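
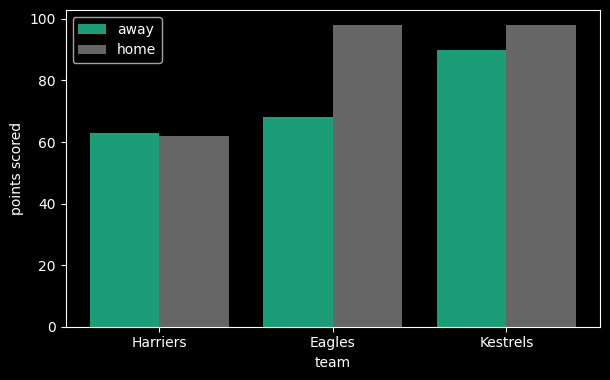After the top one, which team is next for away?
Top 3 for away: Kestrels ≈ 90, Eagles ≈ 70, Harriers ≈ 60.

Eagles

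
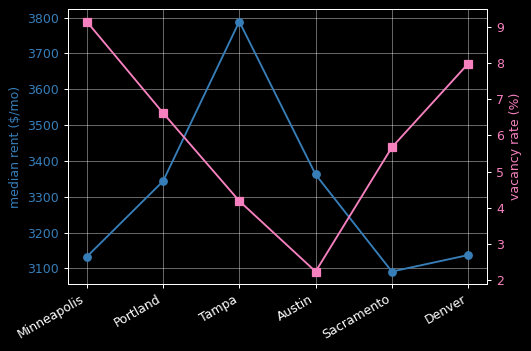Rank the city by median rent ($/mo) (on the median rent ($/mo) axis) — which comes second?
Austin

Top 3 (on the median rent ($/mo) axis): Tampa ≈ 3800, Austin ≈ 3400, Portland ≈ 3300.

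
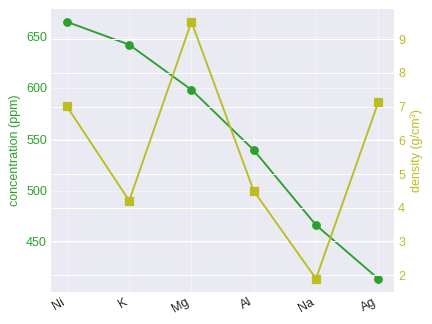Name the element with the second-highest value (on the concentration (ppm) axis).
Top 3 (on the concentration (ppm) axis): Ni ≈ 675, K ≈ 650, Mg ≈ 600.

K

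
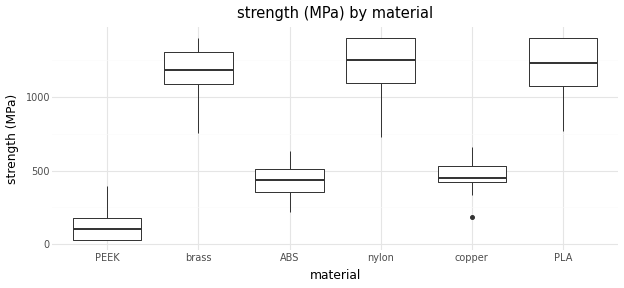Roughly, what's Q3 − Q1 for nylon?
Q3 ≈ 1400, Q1 ≈ 1100; IQR ≈ 300.

≈ 300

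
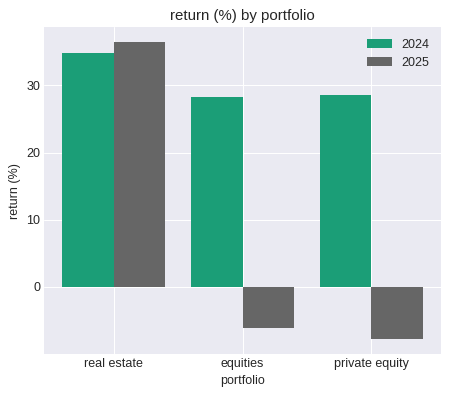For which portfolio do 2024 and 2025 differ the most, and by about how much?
private equity, ≈ 40 %

private equity: 2024 ≈ 30, 2025 ≈ -10 → gap ≈ 40. Next-largest (equities) is only ≈ 35.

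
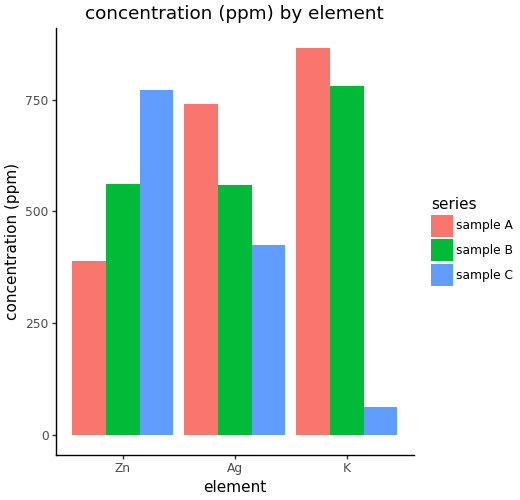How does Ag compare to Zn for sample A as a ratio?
Ag ≈ 700, Zn ≈ 400; 700/400 ≈ 1.75.

≈ 1.75×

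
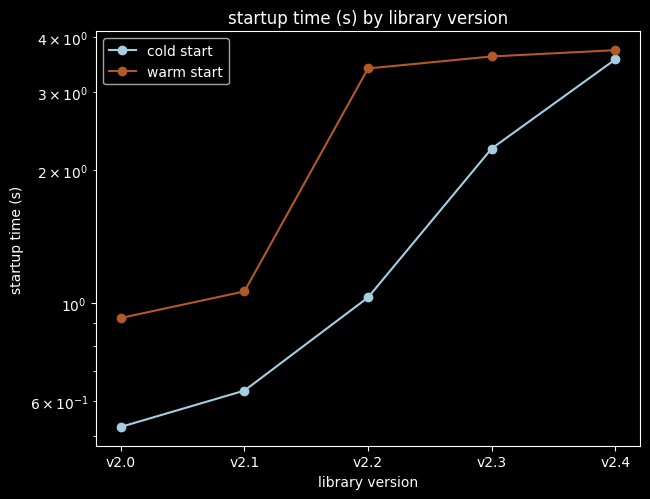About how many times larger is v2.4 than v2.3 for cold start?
v2.4 ≈ 3.5, v2.3 ≈ 2.0; 3.5/2.0 ≈ 1.75.

≈ 1.75×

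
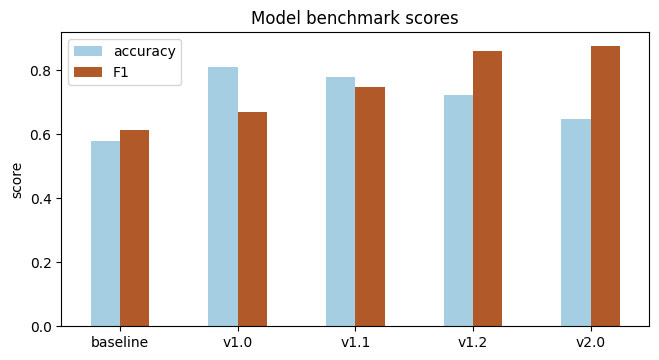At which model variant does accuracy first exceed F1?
v1.0

baseline: accuracy ≈ 0.6 vs F1 ≈ 0.6 (not yet); v1.0: accuracy ≈ 0.8 vs F1 ≈ 0.7 (first crossover).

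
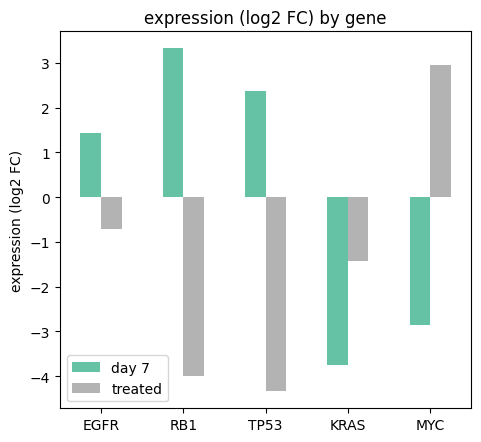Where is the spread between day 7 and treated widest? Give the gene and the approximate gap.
RB1: day 7 ≈ 3, treated ≈ -4 → gap ≈ 7. Next-largest (TP53) is only ≈ 6.

RB1, ≈ 7 log2 FC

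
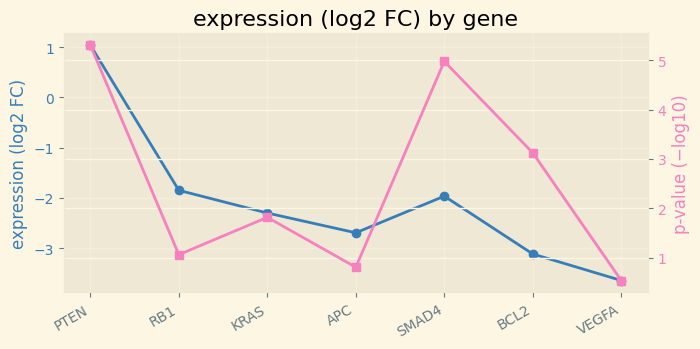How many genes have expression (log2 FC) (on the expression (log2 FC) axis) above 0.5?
1

Above 0.5: PTEN.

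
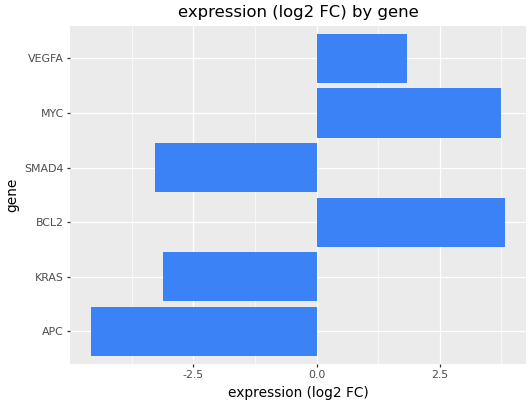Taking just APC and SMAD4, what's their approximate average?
(-5 + -3) / 2 ≈ -4.

≈ -4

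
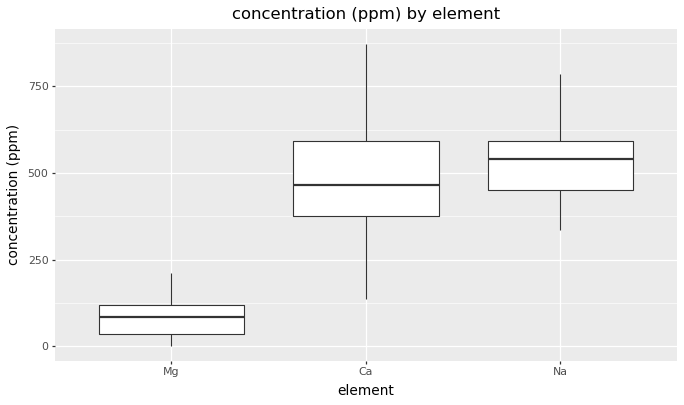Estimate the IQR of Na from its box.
Q3 ≈ 600, Q1 ≈ 450; IQR ≈ 150.

≈ 150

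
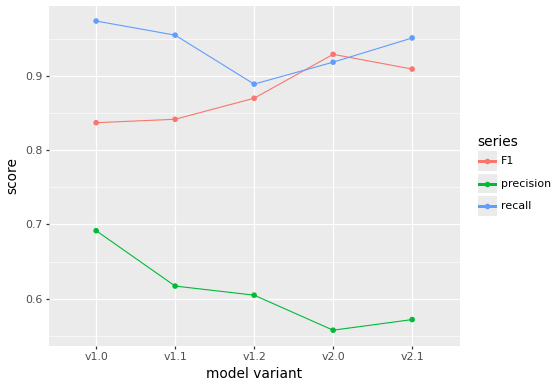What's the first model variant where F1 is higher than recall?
v1.2: F1 ≈ 0.85 vs recall ≈ 0.90 (not yet); v2.0: F1 ≈ 0.95 vs recall ≈ 0.90 (first crossover).

v2.0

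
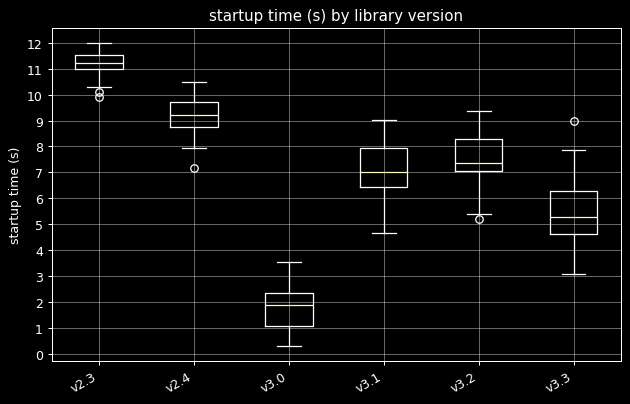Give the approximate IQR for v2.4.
Q3 ≈ 10, Q1 ≈ 9; IQR ≈ 1.

≈ 1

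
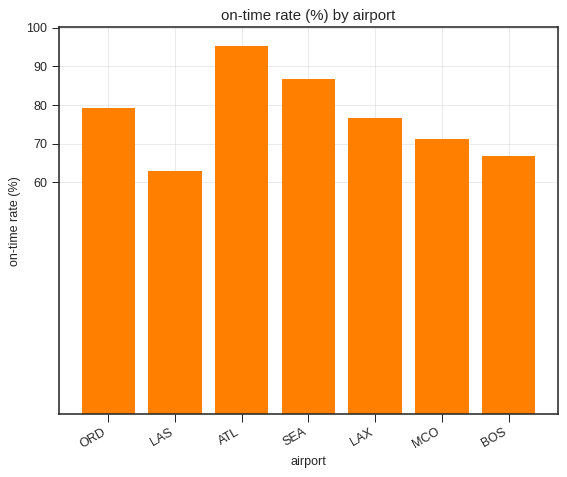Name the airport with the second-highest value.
Top 3: ATL ≈ 100, SEA ≈ 90, ORD ≈ 80.

SEA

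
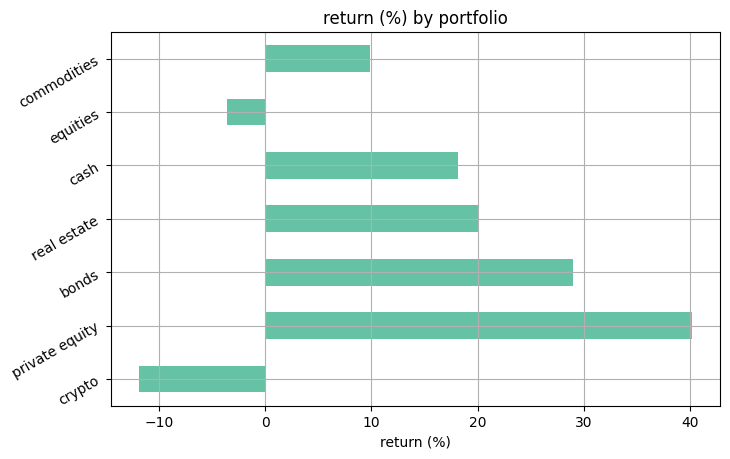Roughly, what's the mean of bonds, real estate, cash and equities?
≈ 16

(30 + 20 + 20 + -5) / 4 ≈ 16.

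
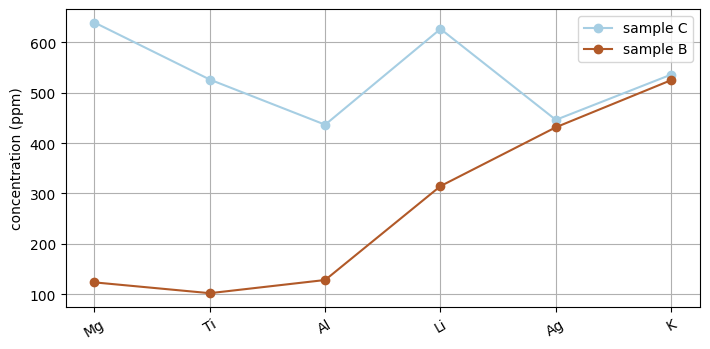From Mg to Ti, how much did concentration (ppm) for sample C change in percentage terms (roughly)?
≈ -15.4%

Mg ≈ 650, Ti ≈ 550; (550 − 650) / 650 ≈ -15.4%.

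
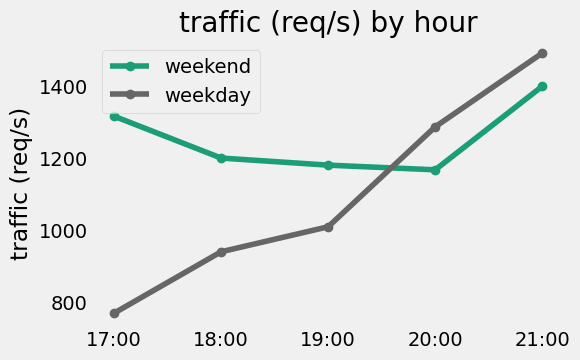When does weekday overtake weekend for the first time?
19:00: weekday ≈ 1000 vs weekend ≈ 1200 (not yet); 20:00: weekday ≈ 1300 vs weekend ≈ 1200 (first crossover).

20:00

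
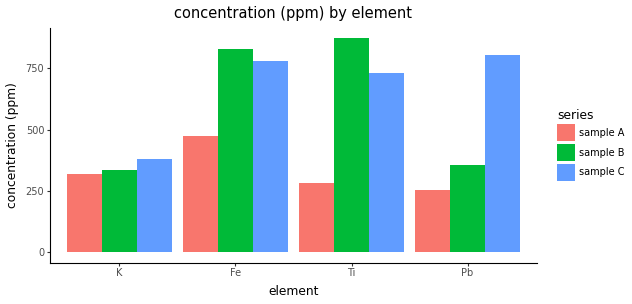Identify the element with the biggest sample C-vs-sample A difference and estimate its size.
Pb, ≈ 500 ppm

Pb: sample C ≈ 800, sample A ≈ 300 → gap ≈ 500. Next-largest (Ti) is only ≈ 400.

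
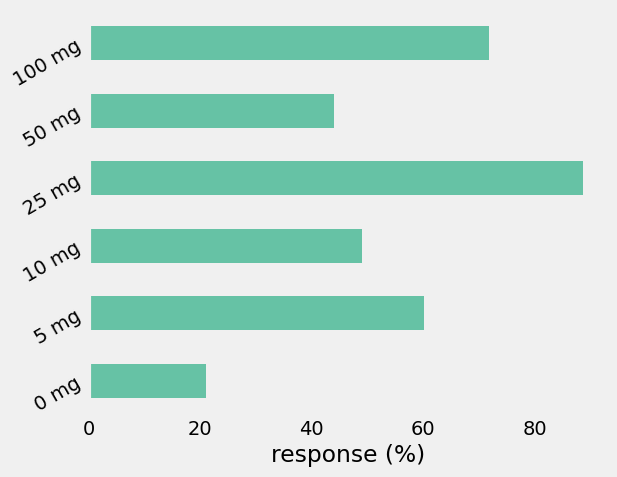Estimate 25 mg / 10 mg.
≈ 1.8×

25 mg ≈ 90, 10 mg ≈ 50; 90/50 ≈ 1.8.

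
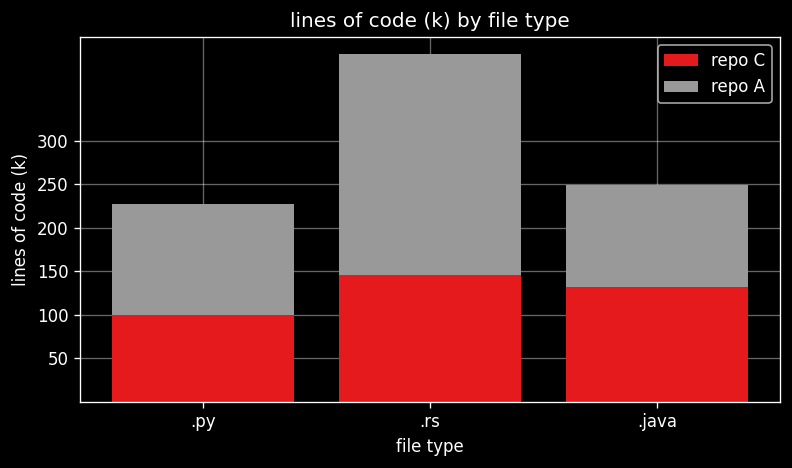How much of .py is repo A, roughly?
repo A top ≈ 250, bottom ≈ 100; segment ≈ 150.

≈ 150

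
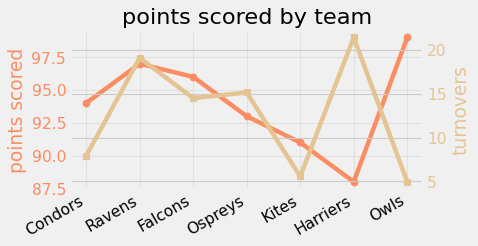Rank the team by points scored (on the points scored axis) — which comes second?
Top 3 (on the points scored axis): Owls ≈ 99, Ravens ≈ 97, Falcons ≈ 96.

Ravens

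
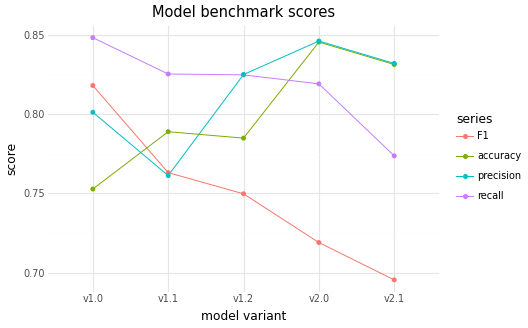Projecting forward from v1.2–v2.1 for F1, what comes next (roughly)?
≈ 0.68

Last three: 0.74, 0.72, 0.70 → slope ≈ -0.02/step → next ≈ 0.68.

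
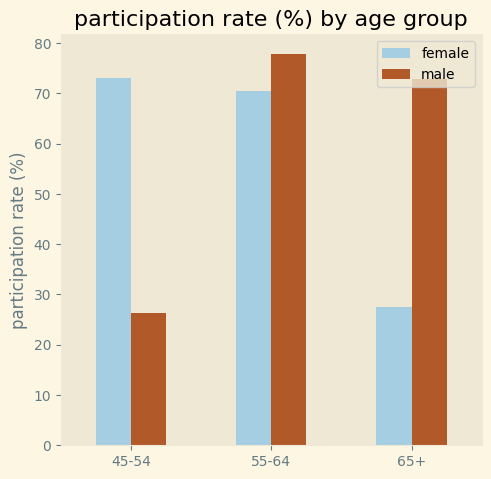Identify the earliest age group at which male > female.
55-64

45-54: male ≈ 30 vs female ≈ 70 (not yet); 55-64: male ≈ 80 vs female ≈ 70 (first crossover).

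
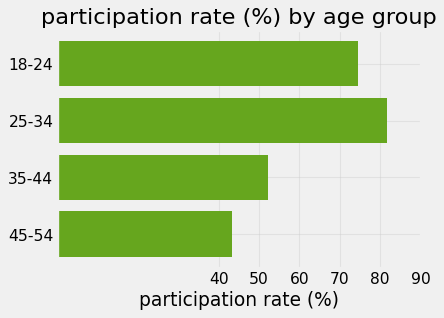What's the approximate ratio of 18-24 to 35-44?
18-24 ≈ 70, 35-44 ≈ 50; 70/50 ≈ 1.4.

≈ 1.4×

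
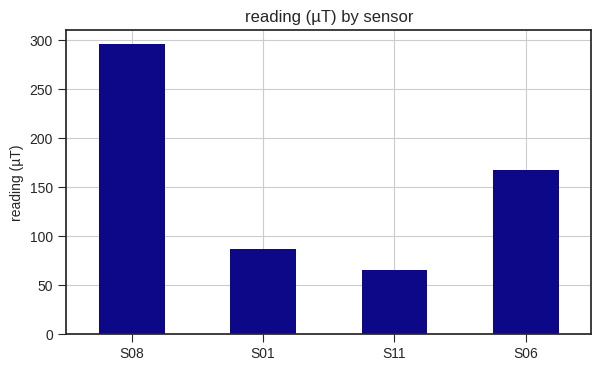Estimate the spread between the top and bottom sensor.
≈ 225

Max S08 ≈ 300, min S11 ≈ 75; range ≈ 225.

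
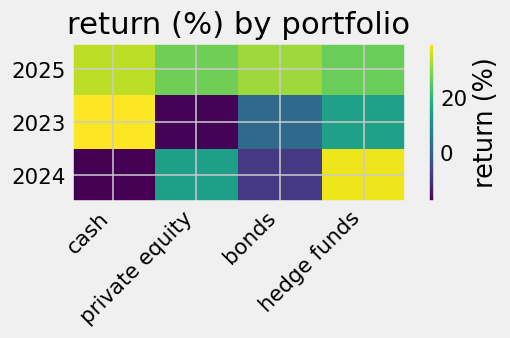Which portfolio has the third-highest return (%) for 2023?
Top 4 for 2023: cash ≈ 40, hedge funds ≈ 15, bonds ≈ 0, private equity ≈ -15.

bonds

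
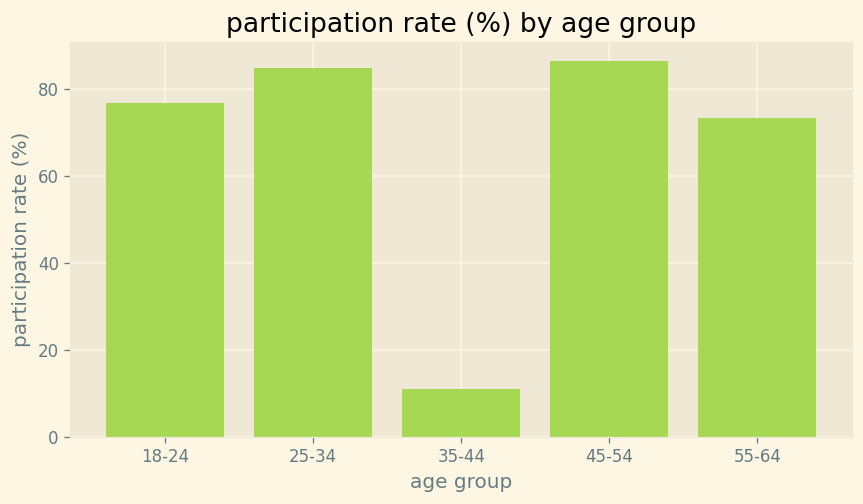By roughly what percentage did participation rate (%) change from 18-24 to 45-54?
18-24 ≈ 80, 45-54 ≈ 90; (90 − 80) / 80 ≈ +12.5%.

≈ +12.5%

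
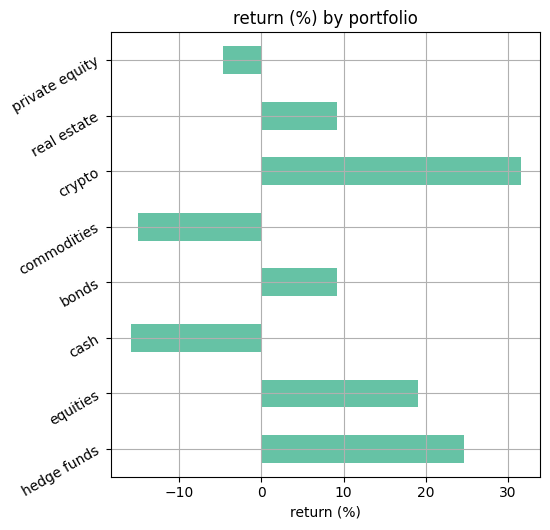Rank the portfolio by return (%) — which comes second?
hedge funds

Top 3: crypto ≈ 30, hedge funds ≈ 25, equities ≈ 20.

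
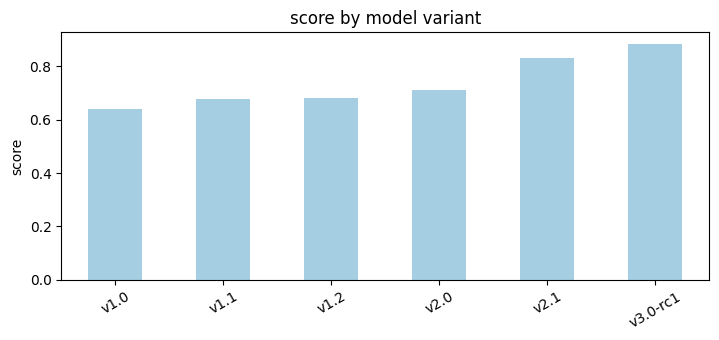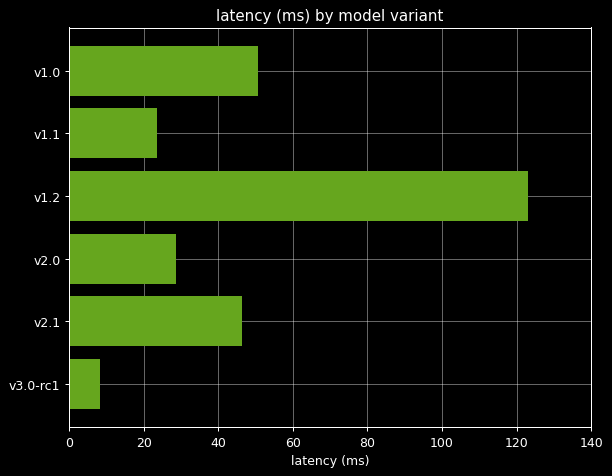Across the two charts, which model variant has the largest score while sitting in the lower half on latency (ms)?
v3.0-rc1

Chart 2 median latency (ms) ≈ 40; below-median model variants: v1.1, v2.0, v3.0-rc1. Among those, v3.0-rc1 has the highest score (≈ 0.9).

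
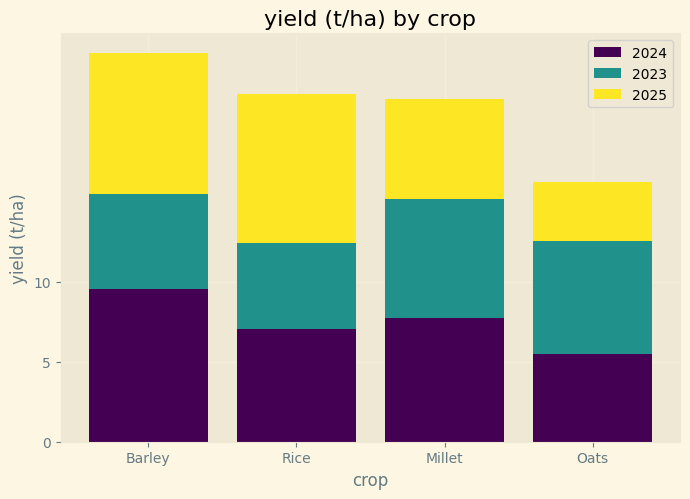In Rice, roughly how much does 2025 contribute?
2025 top ≈ 20, bottom ≈ 10; segment ≈ 10.

≈ 10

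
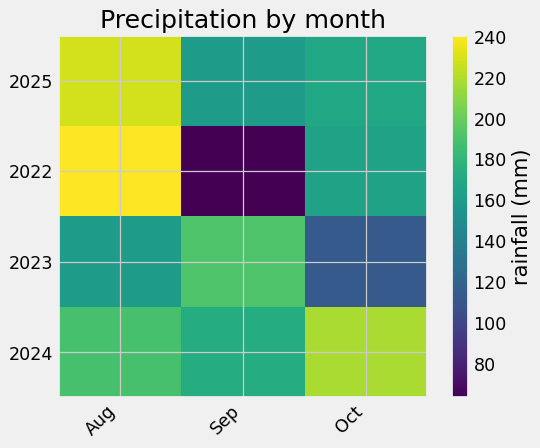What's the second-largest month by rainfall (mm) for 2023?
Top 3 for 2023: Sep ≈ 200, Aug ≈ 160, Oct ≈ 120.

Aug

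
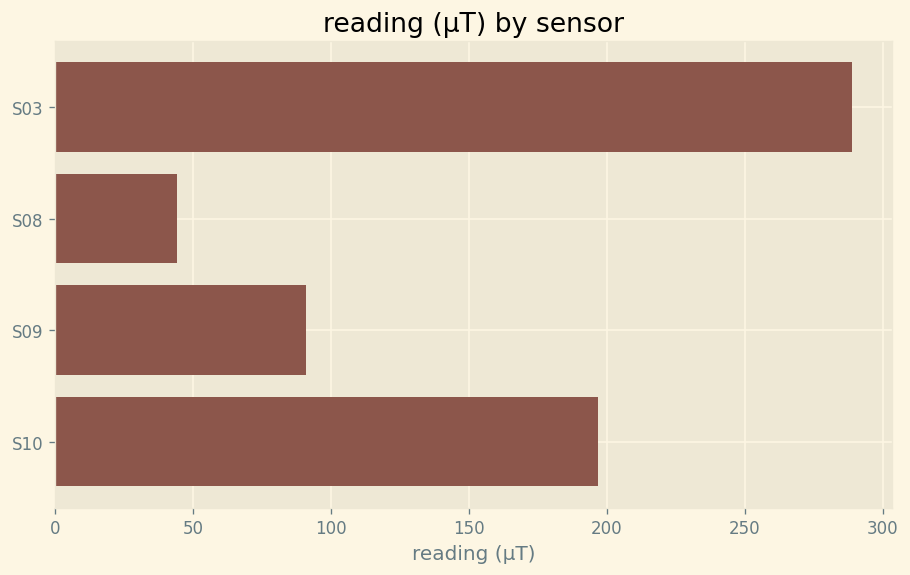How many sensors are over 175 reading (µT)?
Above 175: S03, S10.

2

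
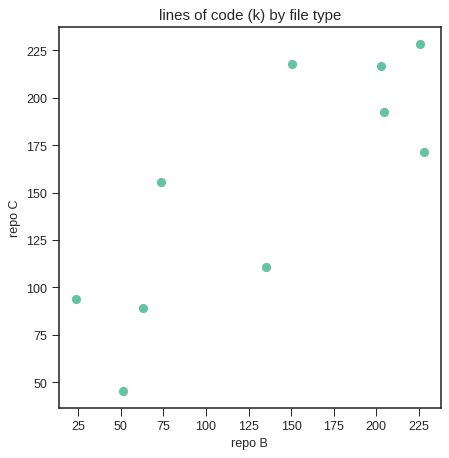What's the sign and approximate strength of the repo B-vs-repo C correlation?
positive, strong

Points are positively correlated; strong (|r| ≈ 0.8).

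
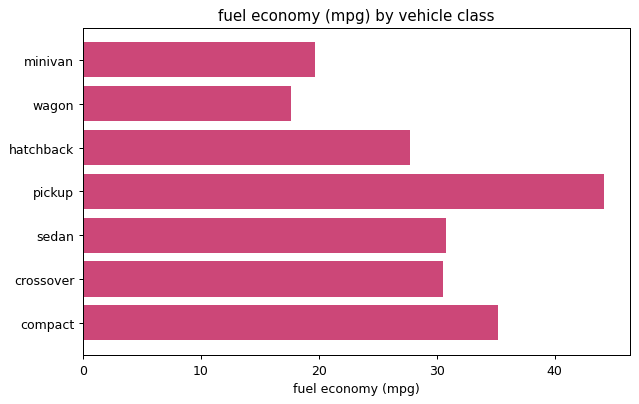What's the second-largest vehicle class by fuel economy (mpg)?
compact

Top 3: pickup ≈ 45, compact ≈ 35, sedan ≈ 30.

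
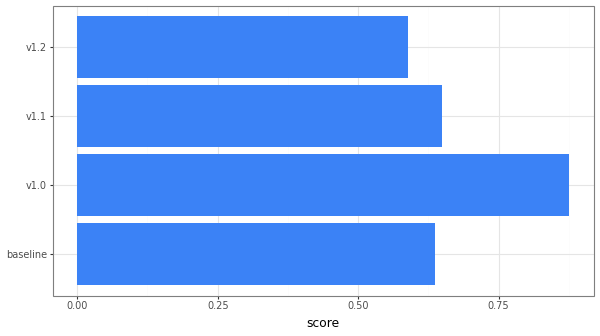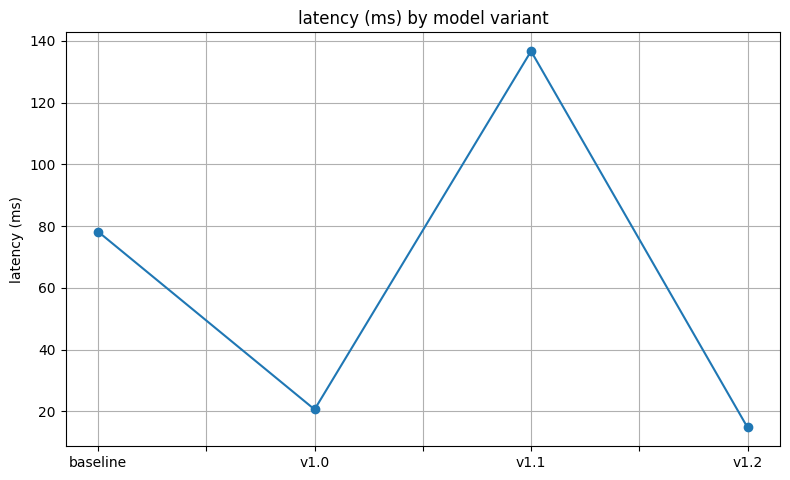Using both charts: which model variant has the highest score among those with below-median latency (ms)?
v1.0

Chart 2 median latency (ms) ≈ 40; below-median model variants: v1.0, v1.2. Among those, v1.0 has the highest score (≈ 0.9).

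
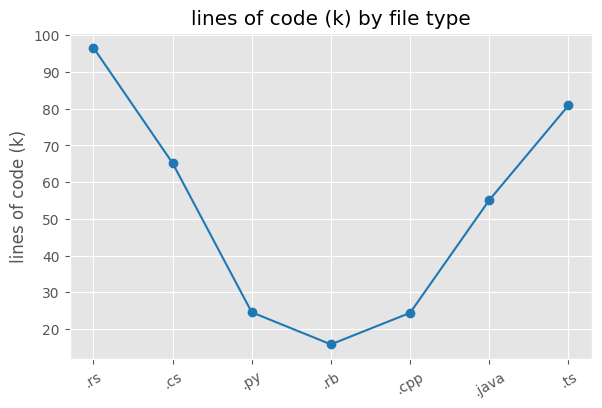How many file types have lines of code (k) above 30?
Above 30: .rs, .cs, .java, .ts.

4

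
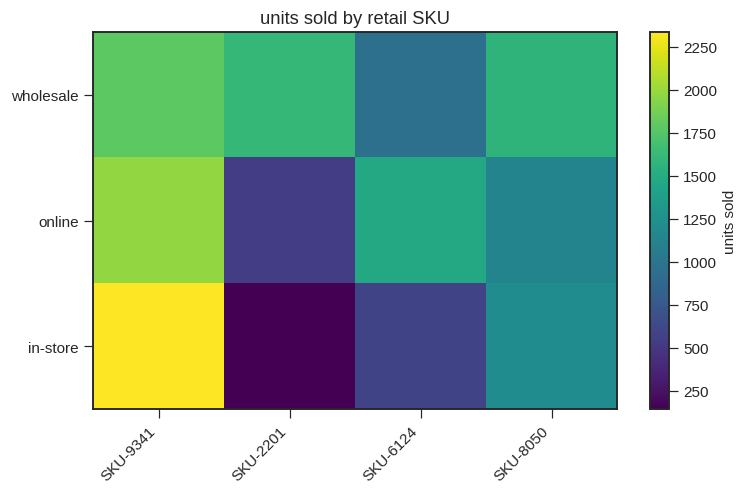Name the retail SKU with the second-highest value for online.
Top 3 for online: SKU-9341 ≈ 2000, SKU-6124 ≈ 1400, SKU-8050 ≈ 1200.

SKU-6124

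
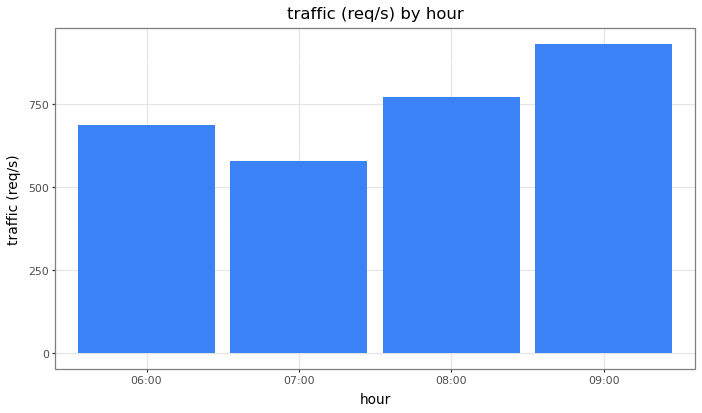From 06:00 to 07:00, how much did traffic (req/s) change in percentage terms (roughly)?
06:00 ≈ 700, 07:00 ≈ 600; (600 − 700) / 700 ≈ -14.3%.

≈ -14.3%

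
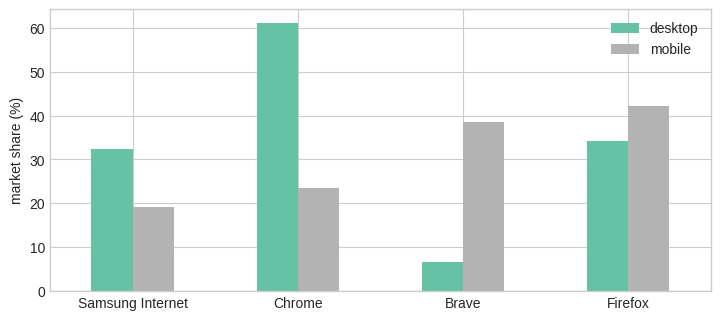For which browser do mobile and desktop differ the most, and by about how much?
Chrome: mobile ≈ 20, desktop ≈ 60 → gap ≈ 40. Next-largest (Brave) is only ≈ 30.

Chrome, ≈ 40 %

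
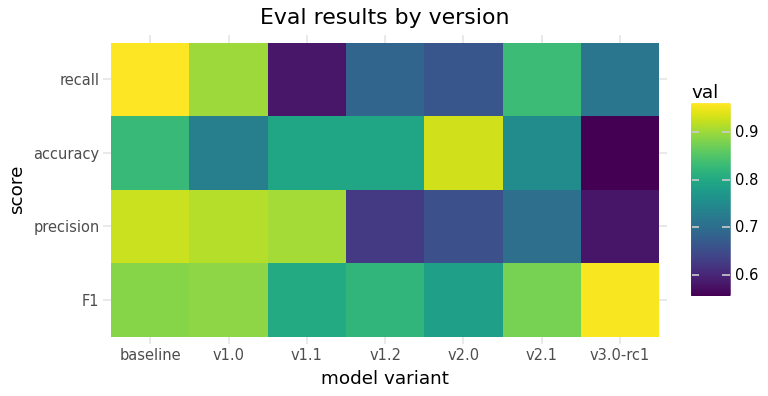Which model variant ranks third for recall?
v2.1

Top 4 for recall: baseline ≈ 0.95, v1.0 ≈ 0.90, v2.1 ≈ 0.85, v3.0-rc1 ≈ 0.70.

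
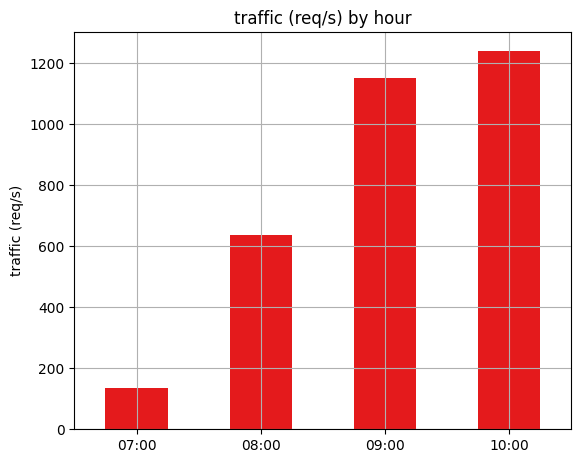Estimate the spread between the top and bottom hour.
≈ 1000

Max 10:00 ≈ 1200, min 07:00 ≈ 200; range ≈ 1000.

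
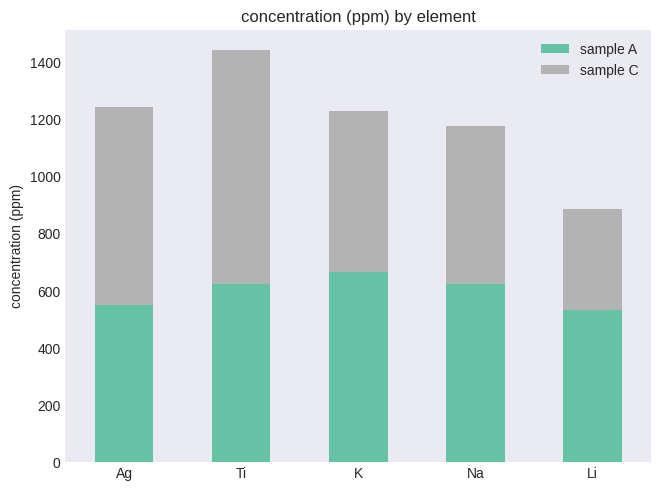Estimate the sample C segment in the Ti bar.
sample C top ≈ 1400, bottom ≈ 600; segment ≈ 800.

≈ 800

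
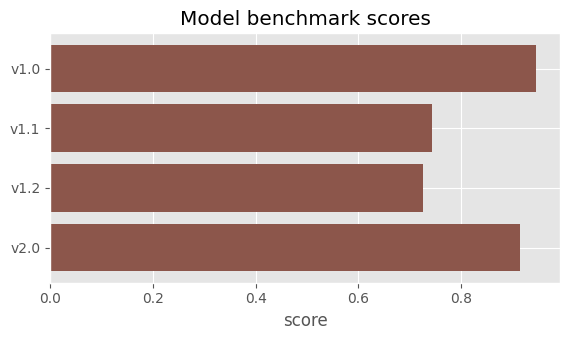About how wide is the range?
≈ 0.2

Max v1.0 ≈ 0.9, min v1.2 ≈ 0.7; range ≈ 0.2.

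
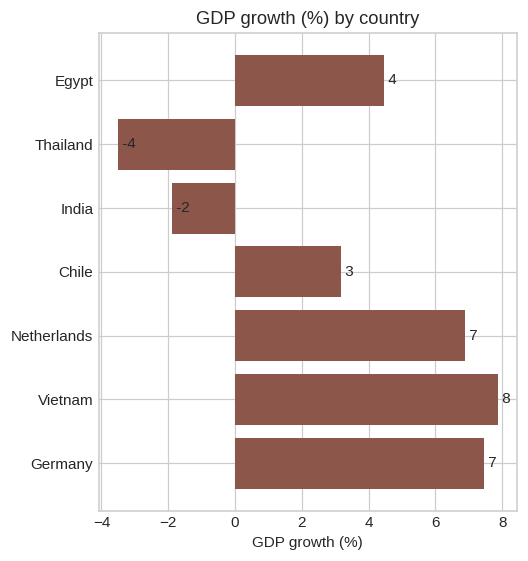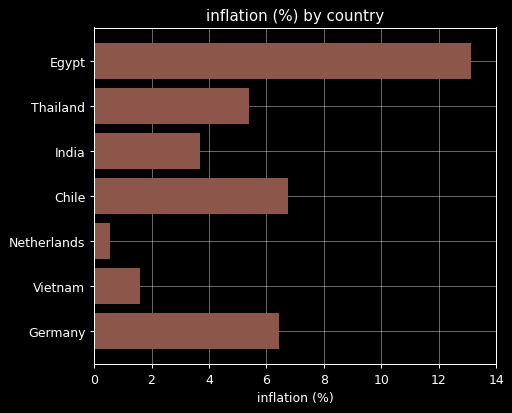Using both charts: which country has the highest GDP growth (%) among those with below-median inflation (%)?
Chart 2 median inflation (%) ≈ 6; below-median countries: India, Netherlands, Vietnam. Among those, Vietnam has the highest GDP growth (%) (≈ 8).

Vietnam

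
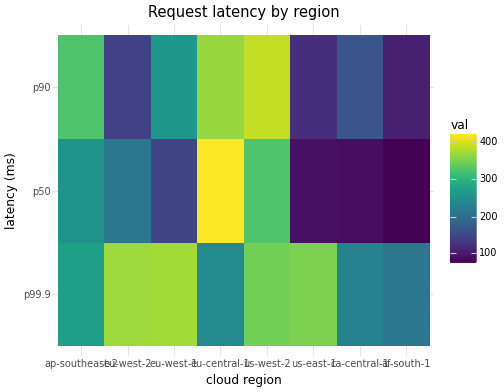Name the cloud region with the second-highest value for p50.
Top 3 for p50: eu-central-1 ≈ 400, us-west-2 ≈ 350, ap-southeast-2 ≈ 250.

us-west-2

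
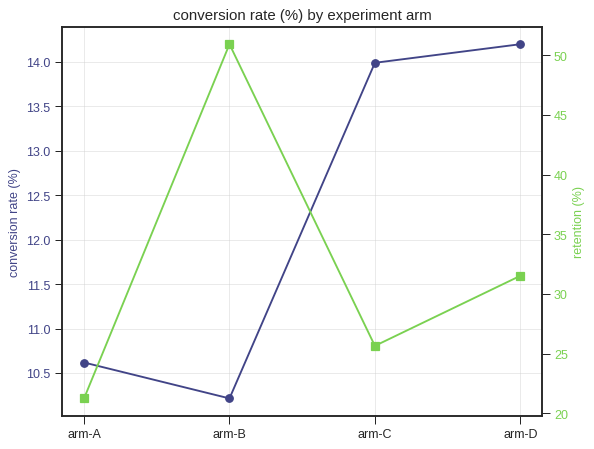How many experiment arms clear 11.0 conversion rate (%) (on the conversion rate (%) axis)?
2

Above 11.0: arm-C, arm-D.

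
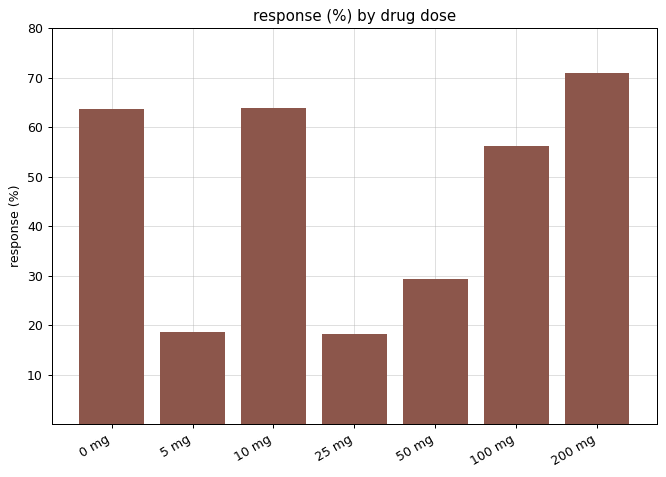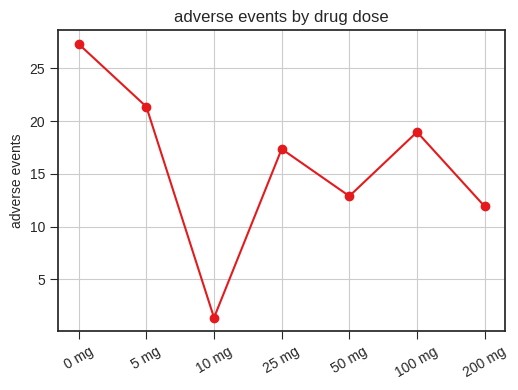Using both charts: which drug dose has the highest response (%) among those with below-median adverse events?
Chart 2 median adverse events ≈ 15; below-median drug doses: 10 mg, 50 mg, 200 mg. Among those, 200 mg has the highest response (%) (≈ 70).

200 mg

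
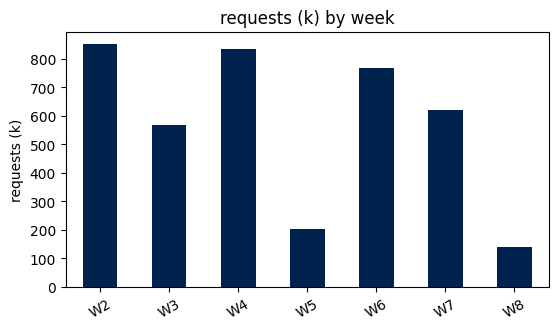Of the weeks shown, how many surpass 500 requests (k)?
Above 500: W2, W3, W4, W6, W7.

5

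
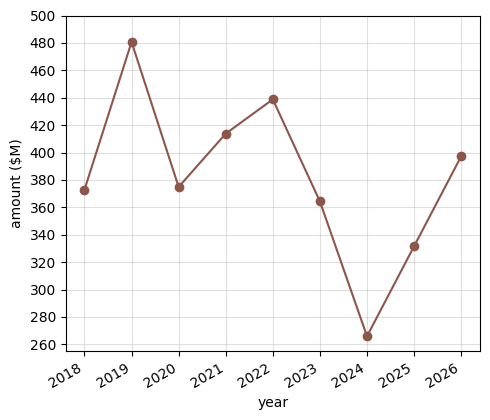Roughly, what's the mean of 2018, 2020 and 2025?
(380 + 380 + 340) / 3 ≈ 367.

≈ 367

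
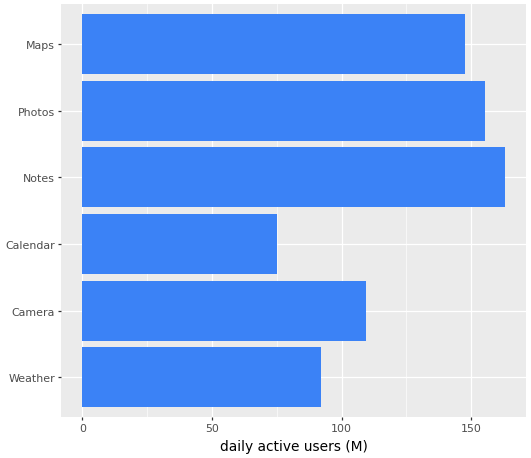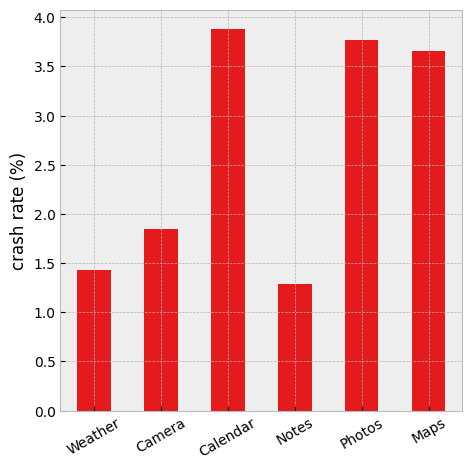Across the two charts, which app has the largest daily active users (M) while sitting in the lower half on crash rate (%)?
Notes

Chart 2 median crash rate (%) ≈ 3; below-median apps: Weather, Camera, Notes. Among those, Notes has the highest daily active users (M) (≈ 160).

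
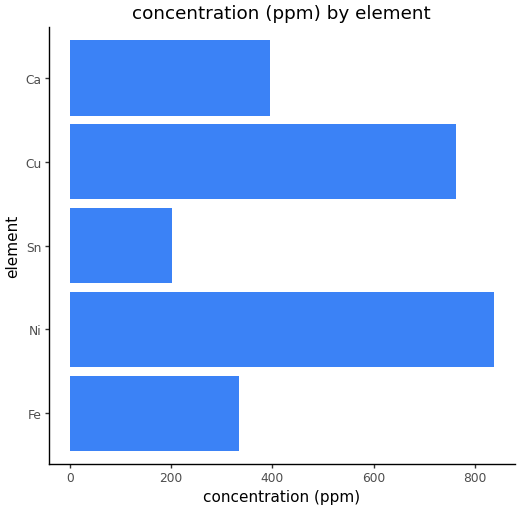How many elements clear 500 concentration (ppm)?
2

Above 500: Ni, Cu.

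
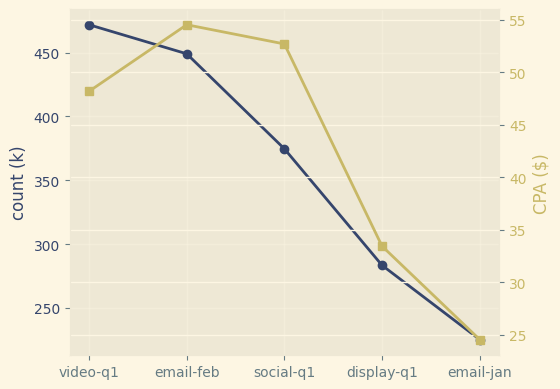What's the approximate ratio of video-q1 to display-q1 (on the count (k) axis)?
≈ 1.73×

video-q1 ≈ 475, display-q1 ≈ 275; 475/275 ≈ 1.73.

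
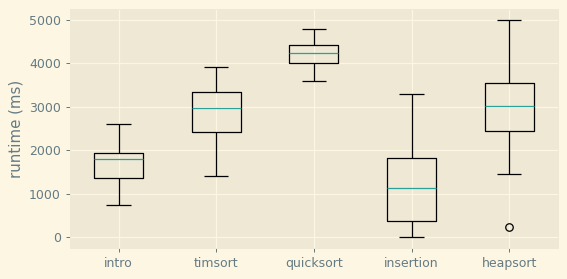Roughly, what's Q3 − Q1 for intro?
Q3 ≈ 2000, Q1 ≈ 1500; IQR ≈ 500.

≈ 500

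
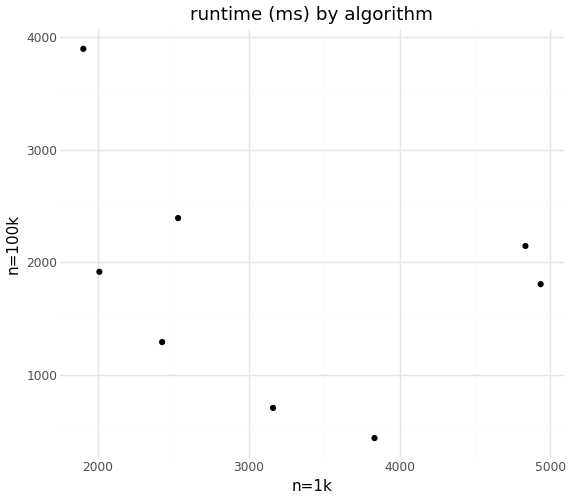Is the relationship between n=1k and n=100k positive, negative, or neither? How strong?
Points are negatively correlated; weak (|r| ≈ 0.3).

negative, weak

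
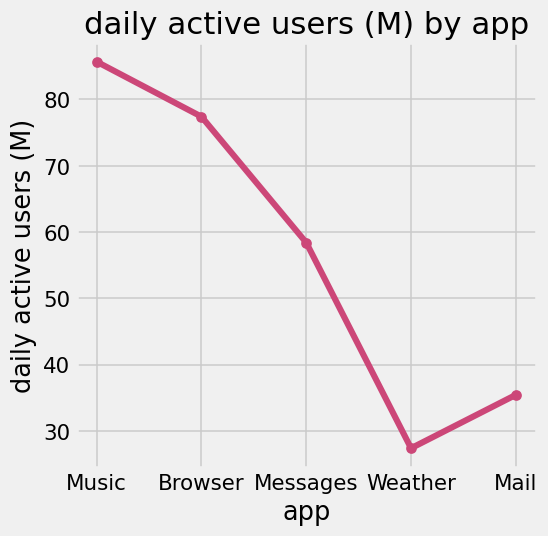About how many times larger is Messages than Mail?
≈ 1.71×

Messages ≈ 60, Mail ≈ 35; 60/35 ≈ 1.71.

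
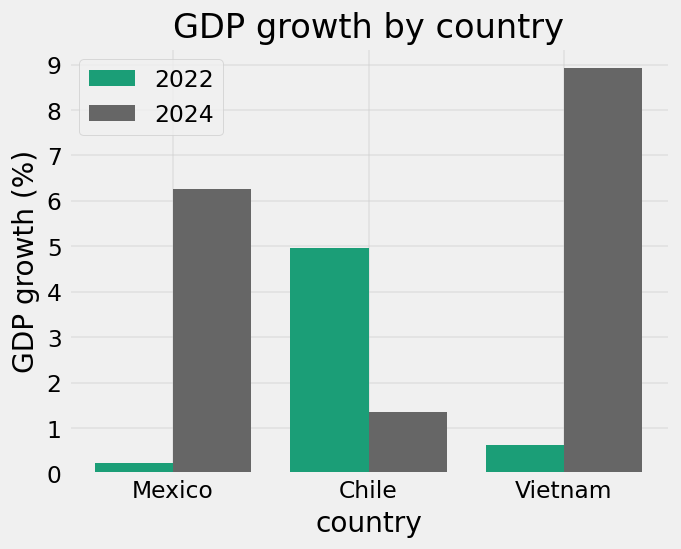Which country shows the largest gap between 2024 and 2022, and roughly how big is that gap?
Vietnam: 2024 ≈ 9, 2022 ≈ 1 → gap ≈ 8. Next-largest (Mexico) is only ≈ 6.

Vietnam, ≈ 8 %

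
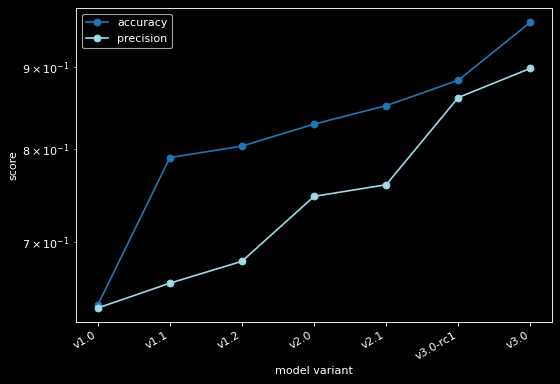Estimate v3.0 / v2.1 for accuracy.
≈ 1.12×

v3.0 ≈ 0.95, v2.1 ≈ 0.85; 0.95/0.85 ≈ 1.12.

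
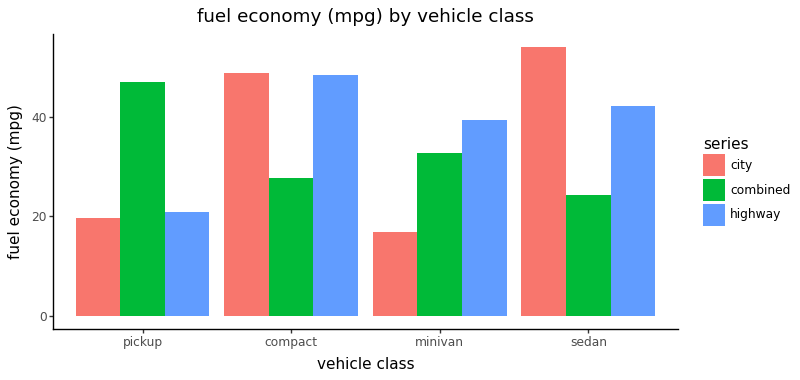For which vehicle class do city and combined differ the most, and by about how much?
sedan, ≈ 30 mpg

sedan: city ≈ 55, combined ≈ 25 → gap ≈ 30. Next-largest (pickup) is only ≈ 25.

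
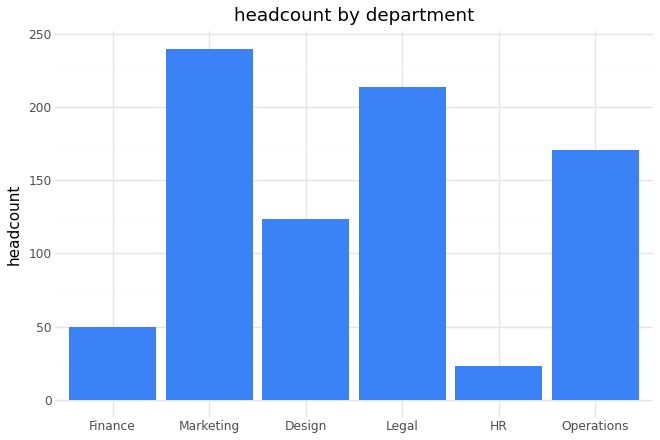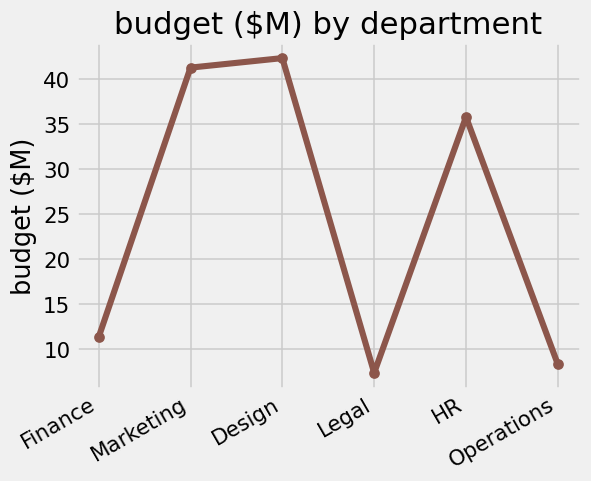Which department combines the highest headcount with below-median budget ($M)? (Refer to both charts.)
Legal

Chart 2 median budget ($M) ≈ 25; below-median departments: Finance, Legal, Operations. Among those, Legal has the highest headcount (≈ 225).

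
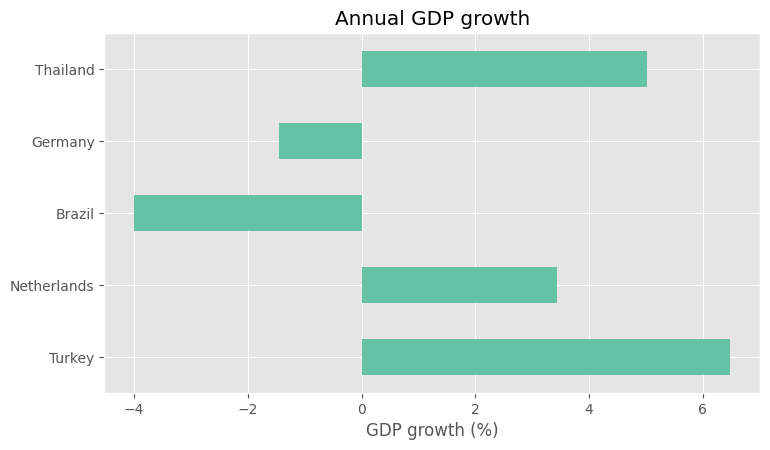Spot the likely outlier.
Brazil ≈ -4; the rest sit between ≈ -1 and ≈ 6.

Brazil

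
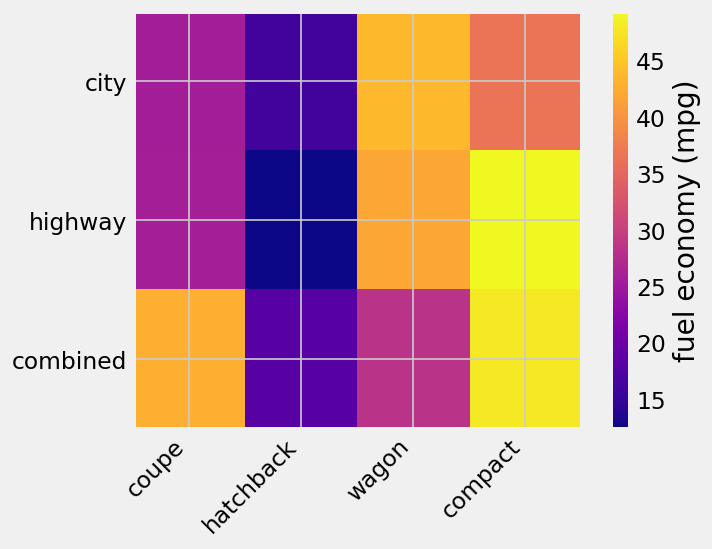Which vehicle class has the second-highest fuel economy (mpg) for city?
compact

Top 3 for city: wagon ≈ 45, compact ≈ 35, coupe ≈ 25.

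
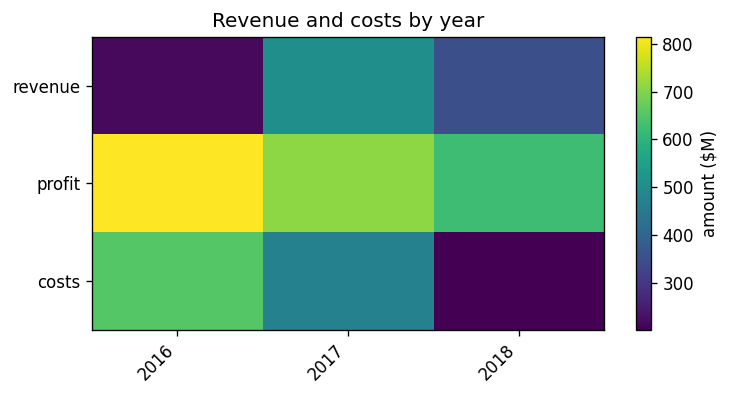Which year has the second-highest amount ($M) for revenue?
Top 3 for revenue: 2017 ≈ 500, 2018 ≈ 400, 2016 ≈ 200.

2018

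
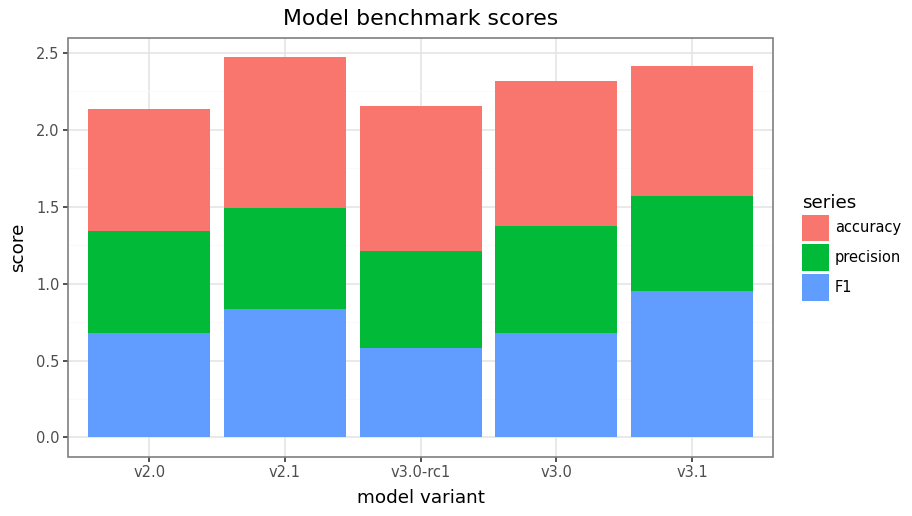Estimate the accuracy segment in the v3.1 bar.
accuracy top ≈ 2.5, bottom ≈ 1.5; segment ≈ 1.0.

≈ 1.0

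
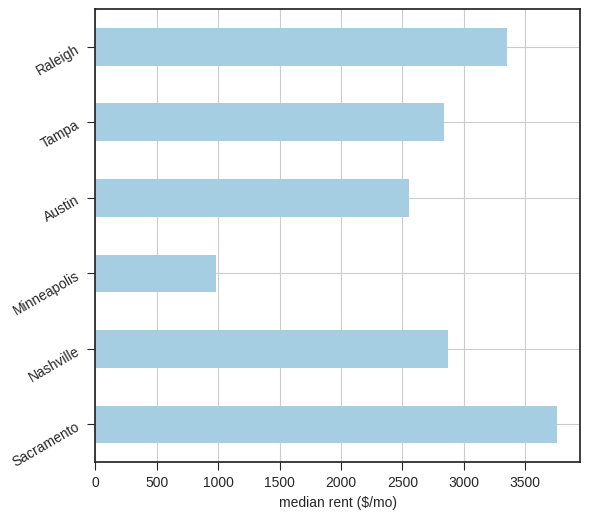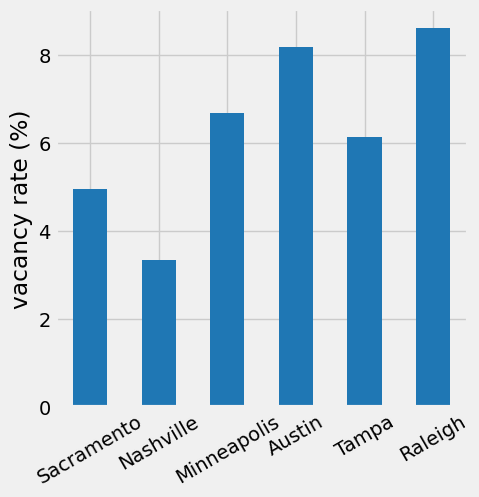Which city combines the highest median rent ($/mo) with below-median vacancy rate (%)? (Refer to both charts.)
Sacramento

Chart 2 median vacancy rate (%) ≈ 6; below-median cities: Sacramento, Nashville, Tampa. Among those, Sacramento has the highest median rent ($/mo) (≈ 4000).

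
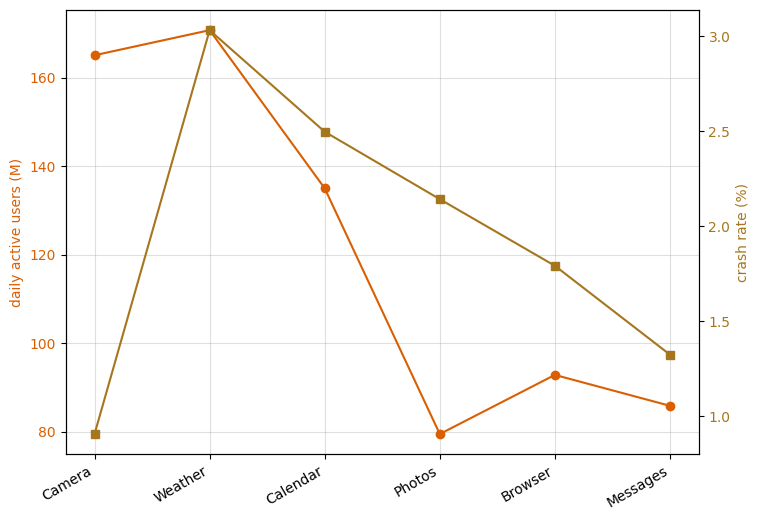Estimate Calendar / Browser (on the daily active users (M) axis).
Calendar ≈ 140, Browser ≈ 90; 140/90 ≈ 1.56.

≈ 1.56×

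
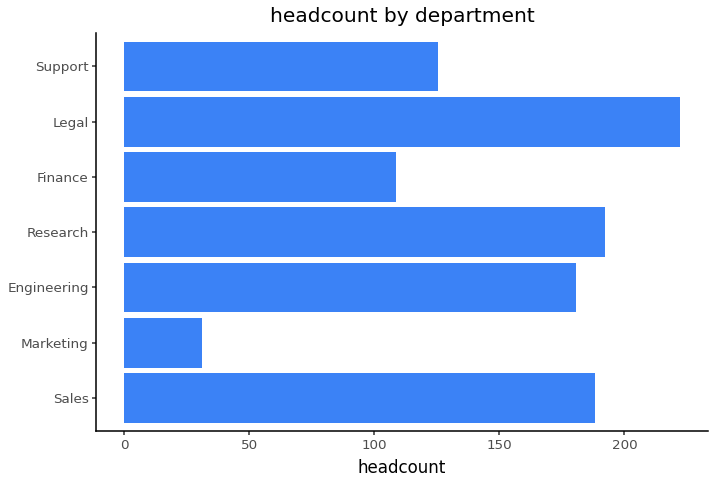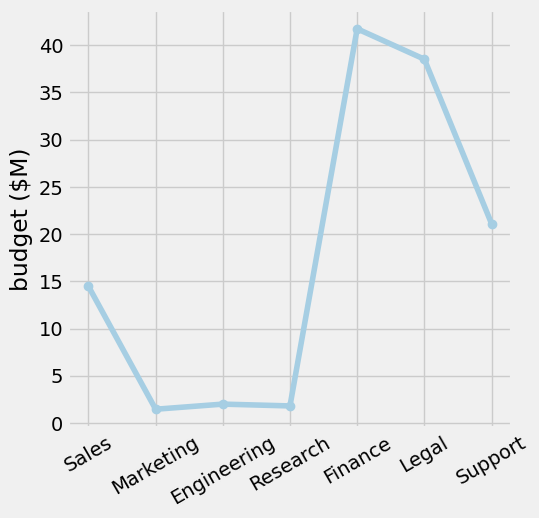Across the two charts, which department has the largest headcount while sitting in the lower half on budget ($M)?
Chart 2 median budget ($M) ≈ 15; below-median departments: Marketing, Engineering, Research. Among those, Research has the highest headcount (≈ 200).

Research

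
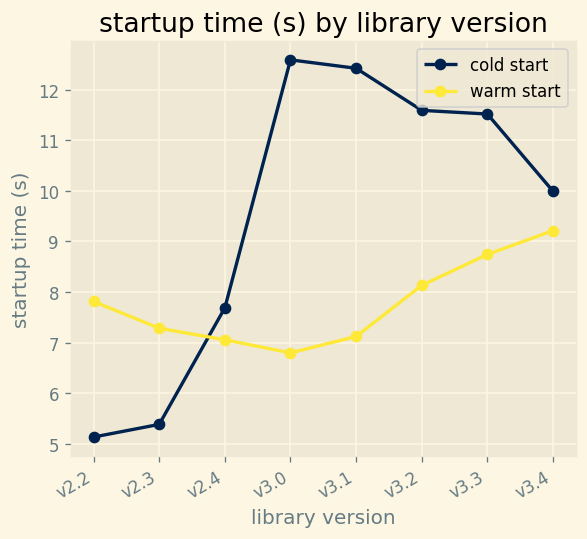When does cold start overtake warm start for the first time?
v2.4

v2.3: cold start ≈ 5 vs warm start ≈ 7 (not yet); v2.4: cold start ≈ 8 vs warm start ≈ 7 (first crossover).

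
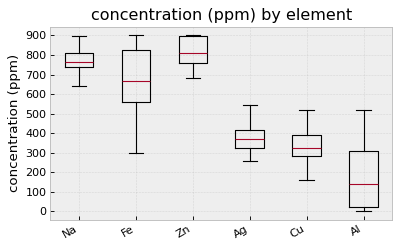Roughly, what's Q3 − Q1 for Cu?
≈ 100

Q3 ≈ 400, Q1 ≈ 300; IQR ≈ 100.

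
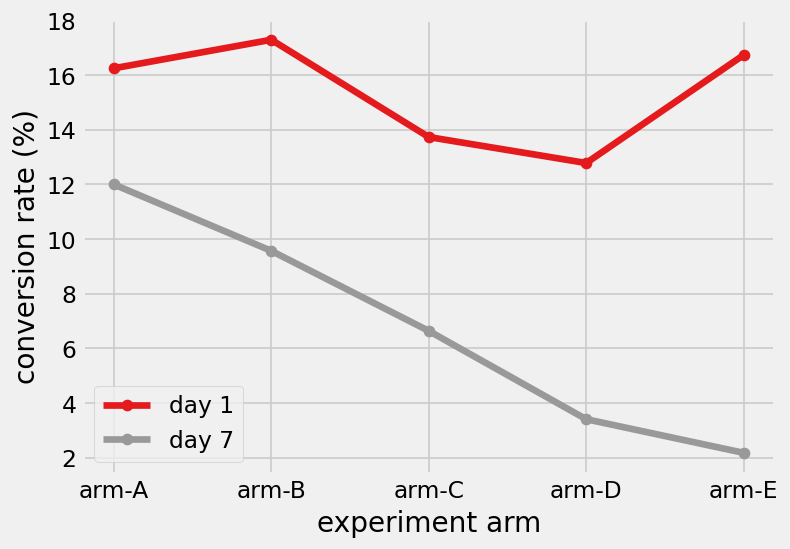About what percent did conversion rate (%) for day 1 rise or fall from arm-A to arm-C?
≈ -12.5%

arm-A ≈ 16, arm-C ≈ 14; (14 − 16) / 16 ≈ -12.5%.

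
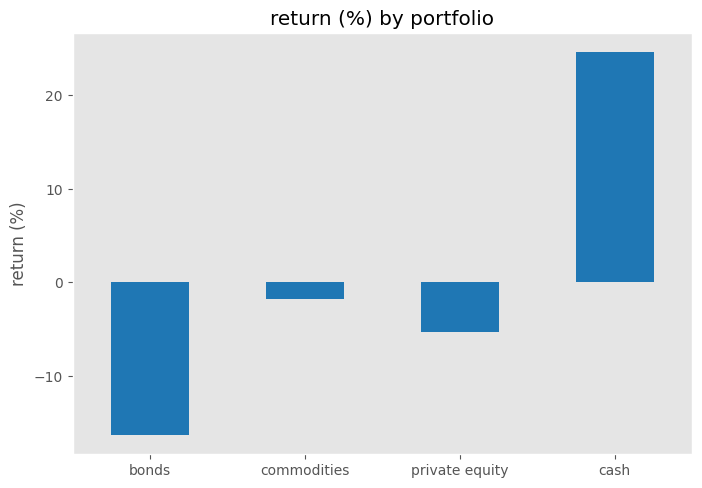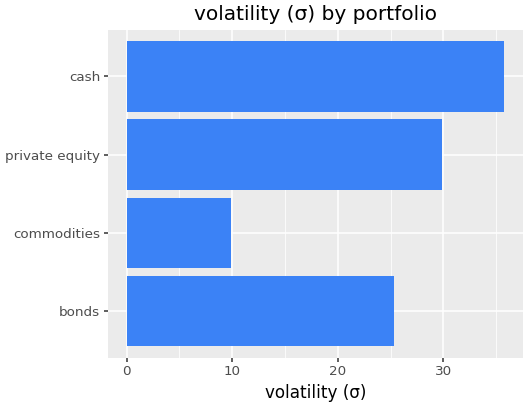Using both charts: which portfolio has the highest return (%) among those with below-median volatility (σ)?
commodities

Chart 2 median volatility (σ) ≈ 30; below-median portfolios: bonds, commodities. Among those, commodities has the highest return (%) (≈ 0).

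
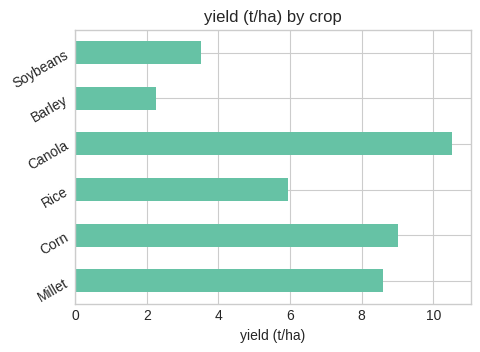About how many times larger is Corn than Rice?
Corn ≈ 9, Rice ≈ 6; 9/6 ≈ 1.5.

≈ 1.5×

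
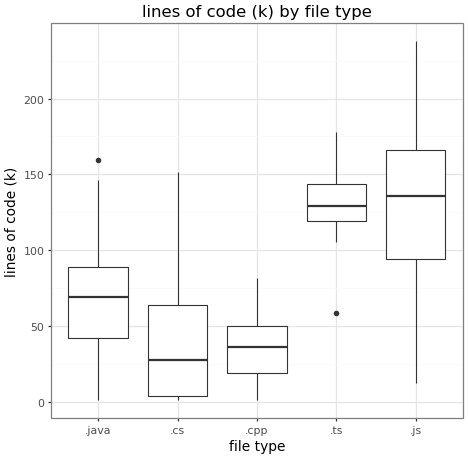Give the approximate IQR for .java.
Q3 ≈ 90, Q1 ≈ 40; IQR ≈ 50.

≈ 50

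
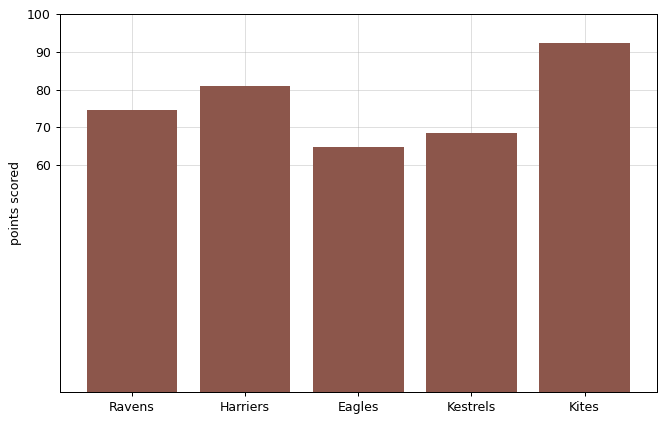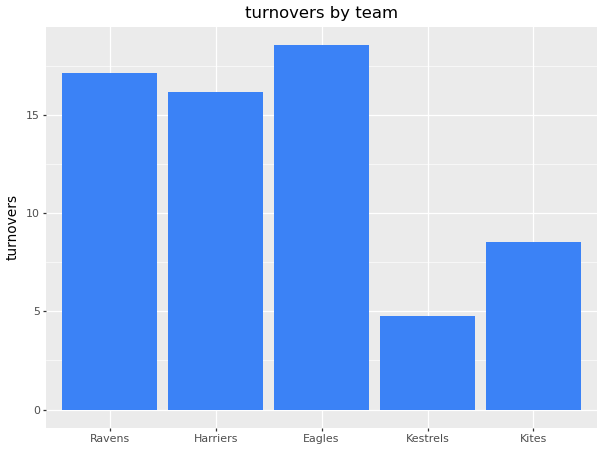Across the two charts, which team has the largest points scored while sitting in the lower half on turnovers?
Kites

Chart 2 median turnovers ≈ 16; below-median teams: Kestrels, Kites. Among those, Kites has the highest points scored (≈ 90).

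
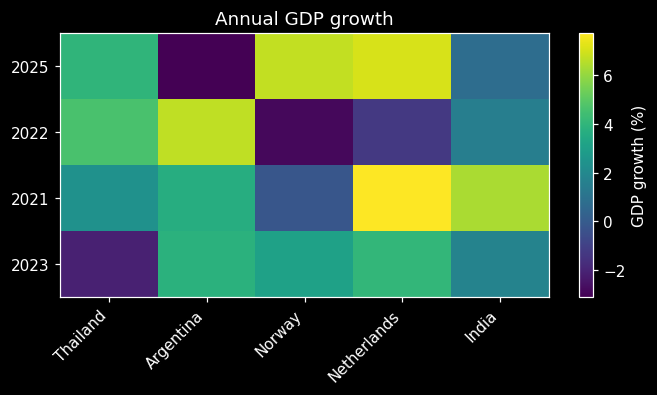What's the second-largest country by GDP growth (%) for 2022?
Thailand

Top 3 for 2022: Argentina ≈ 7, Thailand ≈ 5, India ≈ 2.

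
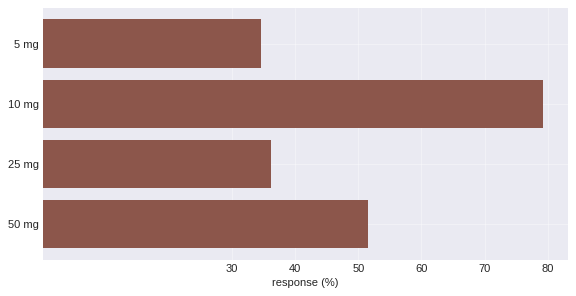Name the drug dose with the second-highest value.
50 mg

Top 3: 10 mg ≈ 80, 50 mg ≈ 50, 25 mg ≈ 40.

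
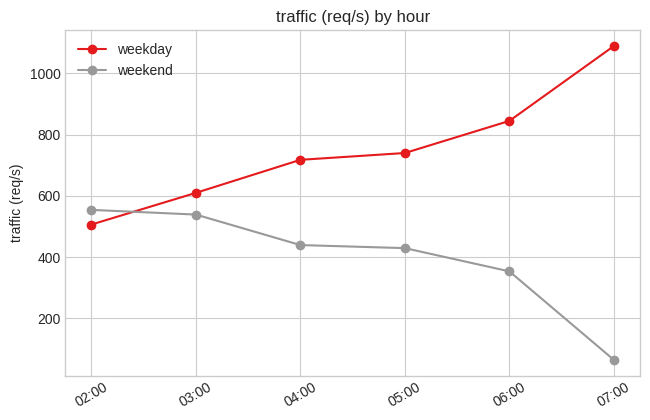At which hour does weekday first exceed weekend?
02:00: weekday ≈ 500 vs weekend ≈ 600 (not yet); 03:00: weekday ≈ 600 vs weekend ≈ 500 (first crossover).

03:00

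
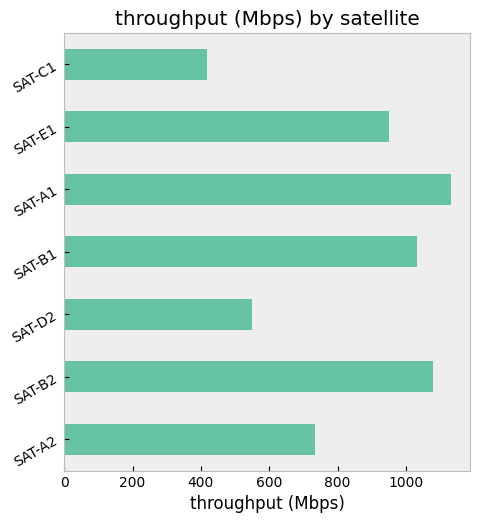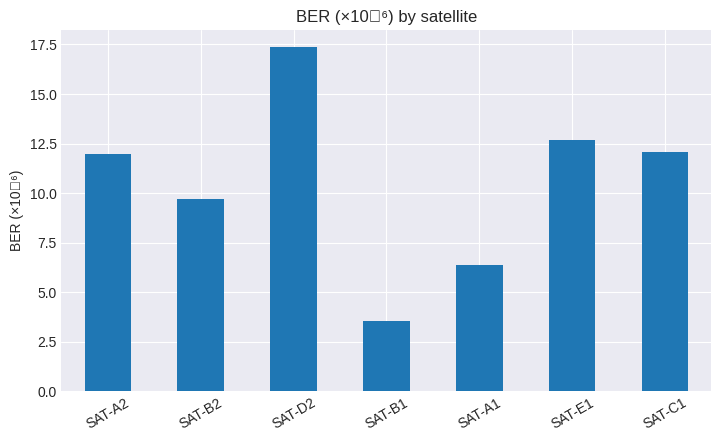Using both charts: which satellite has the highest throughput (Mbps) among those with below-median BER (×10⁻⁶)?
Chart 2 median BER (×10⁻⁶) ≈ 12; below-median satellites: SAT-B2, SAT-B1, SAT-A1. Among those, SAT-A1 has the highest throughput (Mbps) (≈ 1200).

SAT-A1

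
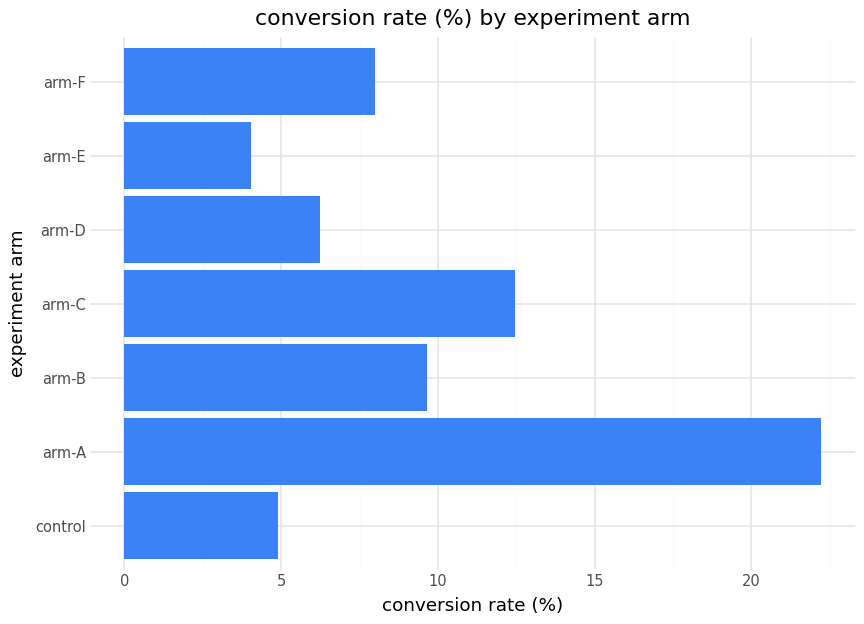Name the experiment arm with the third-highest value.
arm-B

Top 4: arm-A ≈ 22, arm-C ≈ 12, arm-B ≈ 10, arm-F ≈ 8.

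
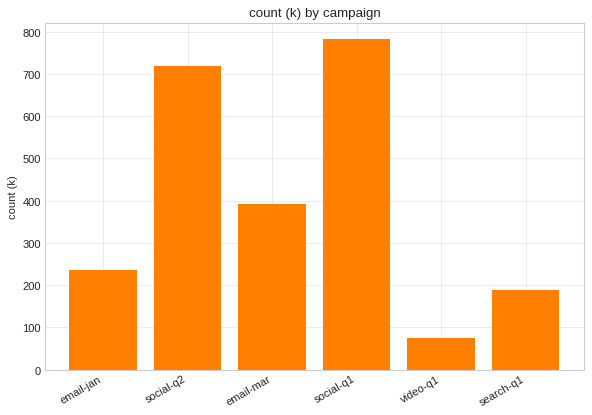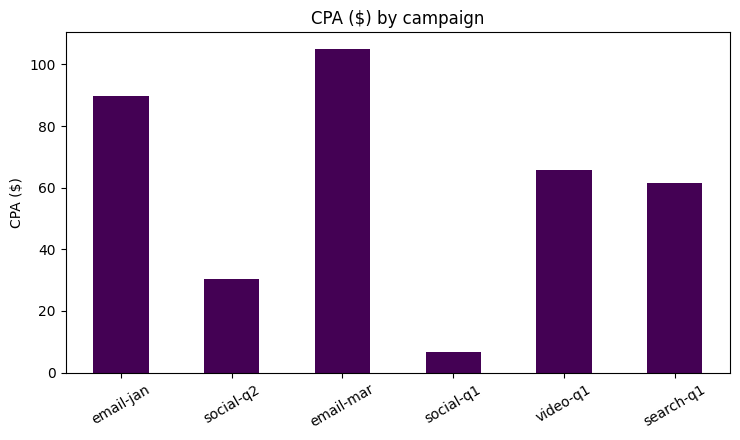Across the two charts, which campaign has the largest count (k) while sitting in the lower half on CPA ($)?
Chart 2 median CPA ($) ≈ 60; below-median campaigns: social-q2, social-q1, search-q1. Among those, social-q1 has the highest count (k) (≈ 800).

social-q1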